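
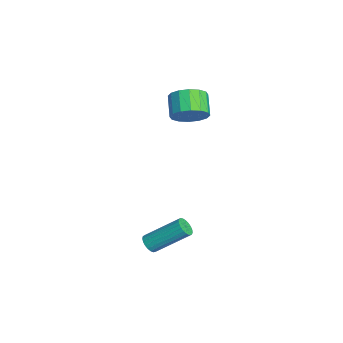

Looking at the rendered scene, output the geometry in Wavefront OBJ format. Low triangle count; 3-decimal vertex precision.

v -1.251 1.926 1.458
v -0.739 2.38 2.158
v -1.837 2.469 2.903
v -2.349 2.014 2.202
v -0.911 2.752 1.86
v -2.01 2.841 2.605
v -1.175 2.903 1.453
v -2.273 2.991 2.198
v -1.459 2.791 1.048
v -2.557 2.88 1.793
v -1.687 2.448 0.752
v -2.785 2.537 1.497
v -1.798 1.965 0.646
v -2.897 2.053 1.391
v -1.763 1.471 0.757
v -2.861 1.56 1.502
v -1.59 1.099 1.055
v -2.689 1.188 1.8
v -1.327 0.949 1.462
v -2.425 1.037 2.207
v -1.043 1.06 1.867
v -2.141 1.149 2.612
v -0.815 1.403 2.163
v -1.913 1.492 2.908
v -0.703 1.887 2.269
v -1.802 1.975 3.014
v 2.704 -0.652 -4.588
v 3.234 -0.67 -4.69
v 3.546 1.013 -3.374
v 3.016 1.032 -3.272
v 3.16 -0.531 -4.851
v 3.473 1.152 -3.534
v 3.008 -0.413 -4.966
v 3.32 1.27 -3.649
v 2.803 -0.336 -5.015
v 3.115 1.347 -3.698
v 2.581 -0.314 -4.991
v 2.893 1.37 -3.674
v 2.38 -0.35 -4.897
v 2.692 1.334 -3.581
v 2.235 -0.438 -4.75
v 2.547 1.245 -3.433
v 2.171 -0.563 -4.575
v 2.484 1.12 -3.258
v 2.2 -0.704 -4.402
v 2.512 0.98 -3.085
v 2.315 -0.835 -4.262
v 2.628 0.848 -2.945
v 2.498 -0.935 -4.177
v 2.81 0.748 -2.861
v 2.716 -0.986 -4.164
v 3.029 0.698 -2.847
v 2.932 -0.979 -4.225
v 3.245 0.705 -2.908
v 3.109 -0.915 -4.348
v 3.421 0.768 -3.031
v 3.216 -0.806 -4.513
v 3.528 0.877 -3.196
f 2 1 5
f 2 5 3
f 3 5 6
f 3 6 4
f 5 1 7
f 5 7 6
f 6 7 8
f 6 8 4
f 7 1 9
f 7 9 8
f 8 9 10
f 8 10 4
f 9 1 11
f 9 11 10
f 10 11 12
f 10 12 4
f 11 1 13
f 11 13 12
f 12 13 14
f 12 14 4
f 13 1 15
f 13 15 14
f 14 15 16
f 14 16 4
f 15 1 17
f 15 17 16
f 16 17 18
f 16 18 4
f 17 1 19
f 17 19 18
f 18 19 20
f 18 20 4
f 19 1 21
f 19 21 20
f 20 21 22
f 20 22 4
f 21 1 23
f 21 23 22
f 22 23 24
f 22 24 4
f 23 1 25
f 23 25 24
f 24 25 26
f 24 26 4
f 25 1 2
f 25 2 26
f 26 2 3
f 26 3 4
f 28 27 31
f 28 31 29
f 29 31 32
f 29 32 30
f 31 27 33
f 31 33 32
f 32 33 34
f 32 34 30
f 33 27 35
f 33 35 34
f 34 35 36
f 34 36 30
f 35 27 37
f 35 37 36
f 36 37 38
f 36 38 30
f 37 27 39
f 37 39 38
f 38 39 40
f 38 40 30
f 39 27 41
f 39 41 40
f 40 41 42
f 40 42 30
f 41 27 43
f 41 43 42
f 42 43 44
f 42 44 30
f 43 27 45
f 43 45 44
f 44 45 46
f 44 46 30
f 45 27 47
f 45 47 46
f 46 47 48
f 46 48 30
f 47 27 49
f 47 49 48
f 48 49 50
f 48 50 30
f 49 27 51
f 49 51 50
f 50 51 52
f 50 52 30
f 51 27 53
f 51 53 52
f 52 53 54
f 52 54 30
f 53 27 55
f 53 55 54
f 54 55 56
f 54 56 30
f 55 27 57
f 55 57 56
f 56 57 58
f 56 58 30
f 57 27 28
f 57 28 58
f 58 28 29
f 58 29 30



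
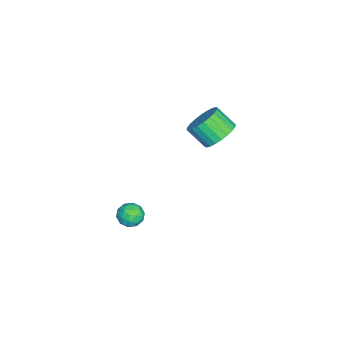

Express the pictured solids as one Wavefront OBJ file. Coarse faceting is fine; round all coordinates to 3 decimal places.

v -2.085 2.061 3.22
v -1.555 1.385 2.652
v -1.805 0.383 3.612
v -2.335 1.059 4.18
v -1.265 1.536 2.885
v -1.514 0.534 3.845
v -1.099 1.767 3.169
v -1.349 0.765 4.13
v -1.084 2.043 3.461
v -1.334 1.041 4.421
v -1.221 2.321 3.716
v -1.471 1.319 4.677
v -1.49 2.56 3.896
v -1.739 1.558 4.856
v -1.849 2.723 3.973
v -2.099 1.721 4.933
v -2.244 2.785 3.935
v -2.494 1.783 4.895
v -2.615 2.737 3.788
v -2.865 1.735 4.748
v -2.906 2.586 3.555
v -3.155 1.584 4.515
v -3.071 2.355 3.27
v -3.321 1.353 4.231
v -3.086 2.079 2.979
v -3.336 1.077 3.939
v -2.949 1.801 2.723
v -3.199 0.799 3.684
v -2.681 1.562 2.544
v -2.93 0.56 3.504
v -2.321 1.399 2.467
v -2.571 0.397 3.427
v -1.926 1.337 2.505
v -2.176 0.335 3.465
v -1.11 -1.78 -2.897
v -0.565 -1.787 -3.467
v -0.575 -2.813 -2.373
v -0.03 -2.82 -2.943
v -0.029 -2.245 -2.404
v -0.359 -1.606 -2.728
v -0.781 -2.994 -3.112
v -1.111 -2.355 -3.436
v -0.362 -2.537 -3.6
v 0.103 -2.075 -3.162
v -1.243 -2.525 -2.678
v -0.778 -2.063 -2.24
v -0.884 -1.693 -3.228
v -0.256 -2.907 -2.612
v -0.255 -2.569 -2.295
v 0.065 -2.574 -2.63
v -0.763 -1.586 -2.794
v -0.443 -1.591 -3.129
v -0.128 -1.86 -2.503
v -0.697 -3.009 -2.711
v -0.377 -3.014 -3.046
v -1.205 -2.026 -3.21
v -0.885 -2.031 -3.545
v -1.012 -2.74 -3.337
v -0.444 -2.138 -3.641
v -0.13 -2.746 -3.333
v -0.572 -2.847 -3.433
v -0.766 -2.472 -3.623
v -0.171 -1.866 -3.384
v 0.143 -2.474 -3.076
v 0.144 -2.135 -2.759
v -0.05 -1.76 -2.949
v -0.052 -2.307 -3.462
v -1.283 -2.126 -2.764
v -0.969 -2.734 -2.456
v -1.09 -2.84 -2.891
v -1.284 -2.465 -3.081
v -1.01 -1.854 -2.507
v -0.696 -2.462 -2.199
v -0.374 -2.128 -2.217
v -0.568 -1.753 -2.407
v -1.088 -2.293 -2.378
f 2 1 5
f 2 5 3
f 3 5 6
f 3 6 4
f 5 1 7
f 5 7 6
f 6 7 8
f 6 8 4
f 7 1 9
f 7 9 8
f 8 9 10
f 8 10 4
f 9 1 11
f 9 11 10
f 10 11 12
f 10 12 4
f 11 1 13
f 11 13 12
f 12 13 14
f 12 14 4
f 13 1 15
f 13 15 14
f 14 15 16
f 14 16 4
f 15 1 17
f 15 17 16
f 16 17 18
f 16 18 4
f 17 1 19
f 17 19 18
f 18 19 20
f 18 20 4
f 19 1 21
f 19 21 20
f 20 21 22
f 20 22 4
f 21 1 23
f 21 23 22
f 22 23 24
f 22 24 4
f 23 1 25
f 23 25 24
f 24 25 26
f 24 26 4
f 25 1 27
f 25 27 26
f 26 27 28
f 26 28 4
f 27 1 29
f 27 29 28
f 28 29 30
f 28 30 4
f 29 1 31
f 29 31 30
f 30 31 32
f 30 32 4
f 31 1 33
f 31 33 32
f 32 33 34
f 32 34 4
f 33 1 2
f 33 2 34
f 34 2 3
f 34 3 4
f 35 72 51
f 72 46 75
f 51 75 40
f 72 75 51
f 35 51 47
f 51 40 52
f 47 52 36
f 51 52 47
f 35 47 56
f 47 36 57
f 56 57 42
f 47 57 56
f 35 56 68
f 56 42 71
f 68 71 45
f 56 71 68
f 35 68 72
f 68 45 76
f 72 76 46
f 68 76 72
f 36 52 63
f 52 40 66
f 63 66 44
f 52 66 63
f 40 75 53
f 75 46 74
f 53 74 39
f 75 74 53
f 46 76 73
f 76 45 69
f 73 69 37
f 76 69 73
f 45 71 70
f 71 42 58
f 70 58 41
f 71 58 70
f 42 57 62
f 57 36 59
f 62 59 43
f 57 59 62
f 38 64 50
f 64 44 65
f 50 65 39
f 64 65 50
f 38 50 48
f 50 39 49
f 48 49 37
f 50 49 48
f 38 48 55
f 48 37 54
f 55 54 41
f 48 54 55
f 38 55 60
f 55 41 61
f 60 61 43
f 55 61 60
f 38 60 64
f 60 43 67
f 64 67 44
f 60 67 64
f 39 65 53
f 65 44 66
f 53 66 40
f 65 66 53
f 37 49 73
f 49 39 74
f 73 74 46
f 49 74 73
f 41 54 70
f 54 37 69
f 70 69 45
f 54 69 70
f 43 61 62
f 61 41 58
f 62 58 42
f 61 58 62
f 44 67 63
f 67 43 59
f 63 59 36
f 67 59 63



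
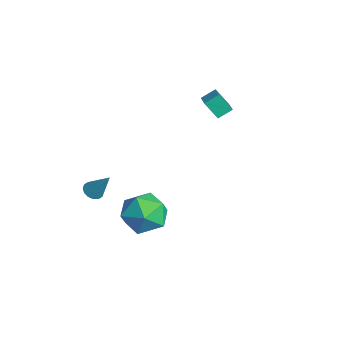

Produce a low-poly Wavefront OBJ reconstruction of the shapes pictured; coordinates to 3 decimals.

v 0.656 -2.069 -1.445
v 1.521 -1.276 -1.149
v 1.739 -3.524 -0.711
v 2.604 -2.731 -0.415
v 1.546 -2.72 0.171
v 0.877 -1.821 -0.282
v 2.383 -2.979 -1.578
v 1.714 -2.08 -2.031
v 2.588 -1.839 -1.231
v 2.071 -1.679 -0.15
v 1.189 -3.121 -1.71
v 0.672 -2.961 -0.629
v -4.225 2.581 1.385
v -3.117 2.302 1.84
v -4.216 3.306 1.81
v -3.108 3.026 2.265
v -3.752 3.074 0.535
v -2.644 2.794 0.99
v -3.743 3.798 0.96
v -2.635 3.519 1.415
v -2.861 -3.246 -2.598
v -2.561 -2.918 -2.905
v -2.159 -2.674 -1.302
v -2.791 -2.771 -2.845
v -3.039 -2.75 -2.719
v -3.24 -2.863 -2.561
v -3.34 -3.078 -2.412
v -3.311 -3.337 -2.313
v -3.161 -3.573 -2.29
v -2.932 -3.72 -2.35
v -2.683 -3.741 -2.476
v -2.482 -3.628 -2.634
v -2.383 -3.413 -2.783
v -2.411 -3.154 -2.882
f 1 12 6
f 1 6 2
f 1 2 8
f 1 8 11
f 1 11 12
f 2 6 10
f 6 12 5
f 12 11 3
f 11 8 7
f 8 2 9
f 4 10 5
f 4 5 3
f 4 3 7
f 4 7 9
f 4 9 10
f 5 10 6
f 3 5 12
f 7 3 11
f 9 7 8
f 10 9 2
f 14 16 13
f 17 14 13
f 13 16 15
f 15 17 13
f 14 20 16
f 18 14 17
f 18 20 14
f 16 20 15
f 19 17 15
f 15 20 19
f 19 18 17
f 20 18 19
f 22 21 24
f 22 24 23
f 24 21 25
f 24 25 23
f 25 21 26
f 25 26 23
f 26 21 27
f 26 27 23
f 27 21 28
f 27 28 23
f 28 21 29
f 28 29 23
f 29 21 30
f 29 30 23
f 30 21 31
f 30 31 23
f 31 21 32
f 31 32 23
f 32 21 33
f 32 33 23
f 33 21 34
f 33 34 23
f 34 21 22
f 34 22 23



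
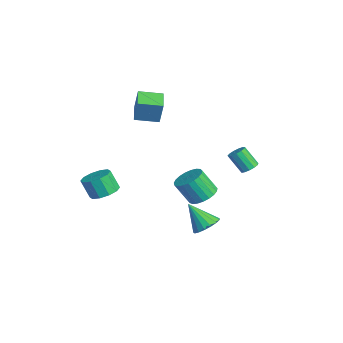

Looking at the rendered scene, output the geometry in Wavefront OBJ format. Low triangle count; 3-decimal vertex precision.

v -0.832 1.878 -2.881
v 0.134 1.595 -2.8
v -0.242 0.739 -1.298
v -1.208 1.022 -1.379
v 0.133 1.96 -2.593
v -0.244 1.103 -1.09
v -0.036 2.311 -2.435
v -0.412 1.454 -0.933
v -0.342 2.587 -2.354
v -0.718 1.73 -0.852
v -0.733 2.741 -2.365
v -1.109 1.884 -0.862
v -1.141 2.745 -2.464
v -1.517 1.888 -0.962
v -1.495 2.6 -2.636
v -1.872 1.743 -1.134
v -1.735 2.329 -2.85
v -2.111 1.473 -1.348
v -1.819 1.981 -3.07
v -2.195 1.124 -1.568
v -1.732 1.615 -3.257
v -2.108 0.758 -1.754
v -1.489 1.295 -3.379
v -1.866 0.438 -1.876
v -1.133 1.075 -3.415
v -1.509 0.219 -1.912
v -0.724 0.995 -3.358
v -1.101 0.138 -1.856
v -0.335 1.067 -3.219
v -0.711 0.21 -1.717
v -0.031 1.279 -3.022
v -0.407 0.422 -1.52
v 0.887 4.231 0.169
v 1.177 4.634 0.54
v 0.583 3.972 1.723
v 0.293 3.569 1.351
v 0.867 4.776 0.463
v 0.273 4.114 1.646
v 0.563 4.745 0.293
v -0.031 4.083 1.476
v 0.362 4.55 0.084
v -0.232 3.888 1.267
v 0.328 4.255 -0.099
v -0.266 3.592 1.084
v 0.471 3.951 -0.197
v -0.122 3.289 0.986
v 0.747 3.737 -0.179
v 0.153 3.075 1.004
v 1.066 3.679 -0.05
v 0.473 3.017 1.133
v 1.329 3.797 0.148
v 0.735 3.135 1.331
v 1.452 4.053 0.352
v 0.858 3.39 1.535
v 1.395 4.365 0.498
v 0.801 3.702 1.681
v -4.661 -1.388 3.265
v -4.316 -1.232 4.82
v -4.284 0.107 3.031
v -3.939 0.263 4.586
v -3.261 -1.783 2.994
v -2.916 -1.627 4.549
v -2.884 -0.288 2.76
v -2.539 -0.132 4.315
v -3.48 -3.615 -3.293
v -2.627 -4.13 -3.203
v -3.048 -4.599 -1.897
v -3.9 -4.085 -1.987
v -2.534 -3.565 -2.97
v -2.955 -4.034 -1.664
v -2.803 -3.019 -2.861
v -3.224 -3.488 -1.555
v -3.33 -2.701 -2.916
v -3.751 -3.17 -1.61
v -3.914 -2.732 -3.116
v -4.335 -3.201 -1.81
v -4.332 -3.101 -3.383
v -4.753 -3.57 -2.077
v -4.425 -3.666 -3.616
v -4.846 -4.135 -2.31
v -4.156 -4.212 -3.725
v -4.577 -4.681 -2.419
v -3.629 -4.53 -3.67
v -4.05 -4.999 -2.364
v -3.045 -4.499 -3.47
v -3.466 -4.968 -2.164
v 4.289 0.534 -2.077
v 4.877 0.945 -1.501
v 3.431 -0.334 -0.583
v 4.542 1.228 -1.529
v 4.148 1.353 -1.683
v 3.787 1.29 -1.927
v 3.541 1.054 -2.205
v 3.467 0.698 -2.455
v 3.581 0.305 -2.617
v 3.857 -0.035 -2.656
v 4.232 -0.245 -2.563
v 4.621 -0.277 -2.358
v 4.933 -0.123 -2.089
v 5.098 0.182 -1.817
v 5.078 0.567 -1.605
f 2 1 5
f 2 5 3
f 3 5 6
f 3 6 4
f 5 1 7
f 5 7 6
f 6 7 8
f 6 8 4
f 7 1 9
f 7 9 8
f 8 9 10
f 8 10 4
f 9 1 11
f 9 11 10
f 10 11 12
f 10 12 4
f 11 1 13
f 11 13 12
f 12 13 14
f 12 14 4
f 13 1 15
f 13 15 14
f 14 15 16
f 14 16 4
f 15 1 17
f 15 17 16
f 16 17 18
f 16 18 4
f 17 1 19
f 17 19 18
f 18 19 20
f 18 20 4
f 19 1 21
f 19 21 20
f 20 21 22
f 20 22 4
f 21 1 23
f 21 23 22
f 22 23 24
f 22 24 4
f 23 1 25
f 23 25 24
f 24 25 26
f 24 26 4
f 25 1 27
f 25 27 26
f 26 27 28
f 26 28 4
f 27 1 29
f 27 29 28
f 28 29 30
f 28 30 4
f 29 1 31
f 29 31 30
f 30 31 32
f 30 32 4
f 31 1 2
f 31 2 32
f 32 2 3
f 32 3 4
f 34 33 37
f 34 37 35
f 35 37 38
f 35 38 36
f 37 33 39
f 37 39 38
f 38 39 40
f 38 40 36
f 39 33 41
f 39 41 40
f 40 41 42
f 40 42 36
f 41 33 43
f 41 43 42
f 42 43 44
f 42 44 36
f 43 33 45
f 43 45 44
f 44 45 46
f 44 46 36
f 45 33 47
f 45 47 46
f 46 47 48
f 46 48 36
f 47 33 49
f 47 49 48
f 48 49 50
f 48 50 36
f 49 33 51
f 49 51 50
f 50 51 52
f 50 52 36
f 51 33 53
f 51 53 52
f 52 53 54
f 52 54 36
f 53 33 55
f 53 55 54
f 54 55 56
f 54 56 36
f 55 33 34
f 55 34 56
f 56 34 35
f 56 35 36
f 58 60 57
f 61 58 57
f 57 60 59
f 59 61 57
f 58 64 60
f 62 58 61
f 62 64 58
f 60 64 59
f 63 61 59
f 59 64 63
f 63 62 61
f 64 62 63
f 66 65 69
f 66 69 67
f 67 69 70
f 67 70 68
f 69 65 71
f 69 71 70
f 70 71 72
f 70 72 68
f 71 65 73
f 71 73 72
f 72 73 74
f 72 74 68
f 73 65 75
f 73 75 74
f 74 75 76
f 74 76 68
f 75 65 77
f 75 77 76
f 76 77 78
f 76 78 68
f 77 65 79
f 77 79 78
f 78 79 80
f 78 80 68
f 79 65 81
f 79 81 80
f 80 81 82
f 80 82 68
f 81 65 83
f 81 83 82
f 82 83 84
f 82 84 68
f 83 65 85
f 83 85 84
f 84 85 86
f 84 86 68
f 85 65 66
f 85 66 86
f 86 66 67
f 86 67 68
f 88 87 90
f 88 90 89
f 90 87 91
f 90 91 89
f 91 87 92
f 91 92 89
f 92 87 93
f 92 93 89
f 93 87 94
f 93 94 89
f 94 87 95
f 94 95 89
f 95 87 96
f 95 96 89
f 96 87 97
f 96 97 89
f 97 87 98
f 97 98 89
f 98 87 99
f 98 99 89
f 99 87 100
f 99 100 89
f 100 87 101
f 100 101 89
f 101 87 88
f 101 88 89



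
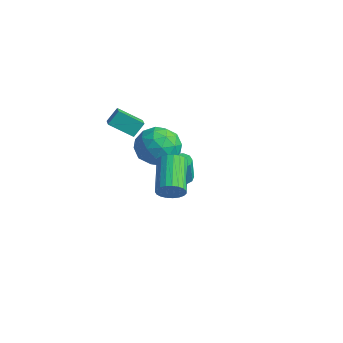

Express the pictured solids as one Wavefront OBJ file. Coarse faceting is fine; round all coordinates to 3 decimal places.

v -2.406 2.248 -3.29
v -2.129 2.722 -3.252
v -1.717 2.365 -1.812
v -1.994 1.892 -1.85
v -2.447 2.778 -3.147
v -2.035 2.421 -1.707
v -2.75 2.632 -3.097
v -2.338 2.275 -1.657
v -2.921 2.339 -3.121
v -2.509 1.983 -1.68
v -2.896 2.012 -3.209
v -2.484 1.655 -1.768
v -2.683 1.775 -3.328
v -2.271 1.418 -1.888
v -2.365 1.719 -3.433
v -1.953 1.362 -1.993
v -2.062 1.865 -3.483
v -1.65 1.508 -2.043
v -1.891 2.157 -3.46
v -1.479 1.801 -2.019
v -1.916 2.485 -3.372
v -1.504 2.128 -1.931
v 3.958 -2.315 0.524
v 4.265 -2.442 1.095
v 2.909 -1.531 2.026
v 2.602 -1.405 1.456
v 4.376 -2.202 1.022
v 3.02 -1.291 1.954
v 4.415 -1.982 0.864
v 3.059 -1.071 1.795
v 4.375 -1.819 0.646
v 3.019 -0.908 1.578
v 4.263 -1.742 0.408
v 2.907 -0.831 1.339
v 4.098 -1.764 0.19
v 2.742 -0.853 1.121
v 3.909 -1.882 0.029
v 2.553 -0.971 0.96
v 3.728 -2.074 -0.045
v 2.373 -1.164 0.886
v 3.587 -2.308 -0.022
v 2.232 -1.398 0.909
v 3.51 -2.544 0.096
v 2.155 -1.633 1.028
v 3.511 -2.74 0.289
v 2.155 -1.829 1.22
v 3.589 -2.862 0.522
v 2.233 -1.952 1.453
v 3.73 -2.89 0.755
v 2.374 -1.98 1.686
v 3.911 -2.819 0.949
v 2.555 -1.908 1.88
v 4.1 -2.66 1.069
v 2.744 -1.75 2
v 0.143 -0.398 0.444
v 1.142 -0.086 0.826
v 0.098 -1.734 1.654
v 1.097 -1.422 2.036
v 0.207 -0.772 2.207
v 0.235 0.053 1.458
v 1.005 -1.873 1.022
v 1.033 -1.048 0.273
v 1.675 -0.997 1.183
v 1.182 -0.317 1.915
v 0.058 -1.503 0.565
v -0.435 -0.823 1.297
v 0.647 -0.125 0.528
v 0.593 -1.695 1.952
v 0.07 -1.314 2.052
v 0.658 -1.13 2.276
v 0.114 -0.043 0.9
v 0.701 0.141 1.125
v 0.151 -0.263 1.937
v 0.539 -1.961 1.355
v 1.126 -1.777 1.58
v 0.582 -0.69 0.204
v 1.17 -0.506 0.428
v 1.089 -1.557 0.543
v 1.547 -0.477 0.963
v 1.52 -1.262 1.675
v 1.466 -1.528 1.078
v 1.483 -1.042 0.638
v 1.257 -0.077 1.394
v 1.231 -0.862 2.105
v 0.708 -0.481 2.205
v 0.724 0.005 1.765
v 1.57 -0.613 1.603
v 0.009 -0.958 0.375
v -0.017 -1.743 1.086
v 0.516 -1.825 0.715
v 0.532 -1.339 0.275
v -0.28 -0.558 0.805
v -0.307 -1.343 1.517
v -0.243 -0.778 1.842
v -0.226 -0.292 1.402
v -0.33 -1.207 0.877
v -1.169 -1.134 1.255
v -1.853 -2.023 1.971
v -1.145 -0.606 1.933
v -1.828 -1.495 2.649
v -0.372 -1.525 1.531
v -1.055 -2.414 2.247
v -0.347 -0.997 2.209
v -1.031 -1.886 2.925
f 2 1 5
f 2 5 3
f 3 5 6
f 3 6 4
f 5 1 7
f 5 7 6
f 6 7 8
f 6 8 4
f 7 1 9
f 7 9 8
f 8 9 10
f 8 10 4
f 9 1 11
f 9 11 10
f 10 11 12
f 10 12 4
f 11 1 13
f 11 13 12
f 12 13 14
f 12 14 4
f 13 1 15
f 13 15 14
f 14 15 16
f 14 16 4
f 15 1 17
f 15 17 16
f 16 17 18
f 16 18 4
f 17 1 19
f 17 19 18
f 18 19 20
f 18 20 4
f 19 1 21
f 19 21 20
f 20 21 22
f 20 22 4
f 21 1 2
f 21 2 22
f 22 2 3
f 22 3 4
f 24 23 27
f 24 27 25
f 25 27 28
f 25 28 26
f 27 23 29
f 27 29 28
f 28 29 30
f 28 30 26
f 29 23 31
f 29 31 30
f 30 31 32
f 30 32 26
f 31 23 33
f 31 33 32
f 32 33 34
f 32 34 26
f 33 23 35
f 33 35 34
f 34 35 36
f 34 36 26
f 35 23 37
f 35 37 36
f 36 37 38
f 36 38 26
f 37 23 39
f 37 39 38
f 38 39 40
f 38 40 26
f 39 23 41
f 39 41 40
f 40 41 42
f 40 42 26
f 41 23 43
f 41 43 42
f 42 43 44
f 42 44 26
f 43 23 45
f 43 45 44
f 44 45 46
f 44 46 26
f 45 23 47
f 45 47 46
f 46 47 48
f 46 48 26
f 47 23 49
f 47 49 48
f 48 49 50
f 48 50 26
f 49 23 51
f 49 51 50
f 50 51 52
f 50 52 26
f 51 23 53
f 51 53 52
f 52 53 54
f 52 54 26
f 53 23 24
f 53 24 54
f 54 24 25
f 54 25 26
f 55 92 71
f 92 66 95
f 71 95 60
f 92 95 71
f 55 71 67
f 71 60 72
f 67 72 56
f 71 72 67
f 55 67 76
f 67 56 77
f 76 77 62
f 67 77 76
f 55 76 88
f 76 62 91
f 88 91 65
f 76 91 88
f 55 88 92
f 88 65 96
f 92 96 66
f 88 96 92
f 56 72 83
f 72 60 86
f 83 86 64
f 72 86 83
f 60 95 73
f 95 66 94
f 73 94 59
f 95 94 73
f 66 96 93
f 96 65 89
f 93 89 57
f 96 89 93
f 65 91 90
f 91 62 78
f 90 78 61
f 91 78 90
f 62 77 82
f 77 56 79
f 82 79 63
f 77 79 82
f 58 84 70
f 84 64 85
f 70 85 59
f 84 85 70
f 58 70 68
f 70 59 69
f 68 69 57
f 70 69 68
f 58 68 75
f 68 57 74
f 75 74 61
f 68 74 75
f 58 75 80
f 75 61 81
f 80 81 63
f 75 81 80
f 58 80 84
f 80 63 87
f 84 87 64
f 80 87 84
f 59 85 73
f 85 64 86
f 73 86 60
f 85 86 73
f 57 69 93
f 69 59 94
f 93 94 66
f 69 94 93
f 61 74 90
f 74 57 89
f 90 89 65
f 74 89 90
f 63 81 82
f 81 61 78
f 82 78 62
f 81 78 82
f 64 87 83
f 87 63 79
f 83 79 56
f 87 79 83
f 98 100 97
f 101 98 97
f 97 100 99
f 99 101 97
f 98 104 100
f 102 98 101
f 102 104 98
f 100 104 99
f 103 101 99
f 99 104 103
f 103 102 101
f 104 102 103



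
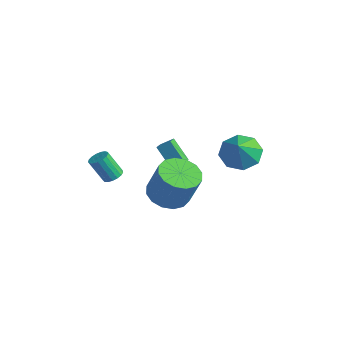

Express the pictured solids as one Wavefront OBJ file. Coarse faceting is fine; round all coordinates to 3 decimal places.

v 1.543 2.71 -0.303
v 2.557 2.945 -0.658
v 2.137 1.93 0.883
v 2.259 3.526 -0.126
v 1.542 3.629 0.302
v 0.825 3.194 0.375
v 0.528 2.476 0.051
v 0.826 1.895 -0.481
v 1.543 1.792 -0.908
v 2.261 2.227 -0.982
v -2.089 -2.343 -1.537
v -1.672 -2.711 -1.471
v -2.255 -3.146 -0.217
v -2.671 -2.777 -0.283
v -1.581 -2.489 -1.352
v -2.164 -2.924 -0.098
v -1.606 -2.233 -1.275
v -2.189 -2.668 -0.021
v -1.742 -2.003 -1.258
v -2.324 -2.438 -0.004
v -1.957 -1.85 -1.305
v -2.54 -2.285 -0.051
v -2.202 -1.81 -1.406
v -2.785 -2.245 -0.151
v -2.422 -1.892 -1.536
v -3.004 -2.327 -0.281
v -2.565 -2.078 -1.667
v -3.147 -2.512 -0.412
v -2.599 -2.324 -1.768
v -3.181 -2.758 -0.513
v -2.516 -2.574 -1.816
v -3.099 -3.009 -0.561
v -2.335 -2.771 -1.8
v -2.918 -3.206 -0.546
v -2.098 -2.87 -1.724
v -2.681 -3.305 -0.47
v -1.859 -2.849 -1.606
v -2.441 -3.283 -0.351
v -2.734 2.017 -3.505
v -3.731 1.908 -2.363
v -3.143 2.636 -3.803
v -4.141 2.526 -2.662
v -2.279 2.534 -3.058
v -3.277 2.424 -1.917
v -2.689 3.152 -3.357
v -3.686 3.043 -2.215
v 2.24 -2.643 -0.23
v 3.146 -3.118 -0.575
v 3.887 -3.013 1.226
v 2.98 -2.537 1.57
v 3.235 -2.57 -0.644
v 3.975 -2.465 1.157
v 3.057 -2.042 -0.602
v 3.797 -1.937 1.199
v 2.66 -1.675 -0.46
v 3.401 -1.569 1.341
v 2.151 -1.567 -0.257
v 2.891 -1.461 1.544
v 1.665 -1.747 -0.046
v 2.405 -1.642 1.754
v 1.333 -2.167 0.114
v 2.074 -2.062 1.915
v 1.245 -2.715 0.183
v 1.985 -2.61 1.984
v 1.423 -3.243 0.141
v 2.163 -3.138 1.942
v 1.819 -3.611 -0.001
v 2.56 -3.505 1.8
v 2.329 -3.719 -0.204
v 3.069 -3.613 1.597
v 2.815 -3.538 -0.414
v 3.555 -3.433 1.386
f 2 1 4
f 2 4 3
f 4 1 5
f 4 5 3
f 5 1 6
f 5 6 3
f 6 1 7
f 6 7 3
f 7 1 8
f 7 8 3
f 8 1 9
f 8 9 3
f 9 1 10
f 9 10 3
f 10 1 2
f 10 2 3
f 12 11 15
f 12 15 13
f 13 15 16
f 13 16 14
f 15 11 17
f 15 17 16
f 16 17 18
f 16 18 14
f 17 11 19
f 17 19 18
f 18 19 20
f 18 20 14
f 19 11 21
f 19 21 20
f 20 21 22
f 20 22 14
f 21 11 23
f 21 23 22
f 22 23 24
f 22 24 14
f 23 11 25
f 23 25 24
f 24 25 26
f 24 26 14
f 25 11 27
f 25 27 26
f 26 27 28
f 26 28 14
f 27 11 29
f 27 29 28
f 28 29 30
f 28 30 14
f 29 11 31
f 29 31 30
f 30 31 32
f 30 32 14
f 31 11 33
f 31 33 32
f 32 33 34
f 32 34 14
f 33 11 35
f 33 35 34
f 34 35 36
f 34 36 14
f 35 11 37
f 35 37 36
f 36 37 38
f 36 38 14
f 37 11 12
f 37 12 38
f 38 12 13
f 38 13 14
f 40 42 39
f 43 40 39
f 39 42 41
f 41 43 39
f 40 46 42
f 44 40 43
f 44 46 40
f 42 46 41
f 45 43 41
f 41 46 45
f 45 44 43
f 46 44 45
f 48 47 51
f 48 51 49
f 49 51 52
f 49 52 50
f 51 47 53
f 51 53 52
f 52 53 54
f 52 54 50
f 53 47 55
f 53 55 54
f 54 55 56
f 54 56 50
f 55 47 57
f 55 57 56
f 56 57 58
f 56 58 50
f 57 47 59
f 57 59 58
f 58 59 60
f 58 60 50
f 59 47 61
f 59 61 60
f 60 61 62
f 60 62 50
f 61 47 63
f 61 63 62
f 62 63 64
f 62 64 50
f 63 47 65
f 63 65 64
f 64 65 66
f 64 66 50
f 65 47 67
f 65 67 66
f 66 67 68
f 66 68 50
f 67 47 69
f 67 69 68
f 68 69 70
f 68 70 50
f 69 47 71
f 69 71 70
f 70 71 72
f 70 72 50
f 71 47 48
f 71 48 72
f 72 48 49
f 72 49 50



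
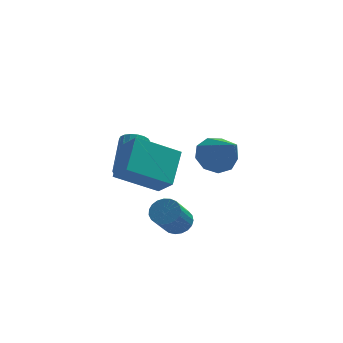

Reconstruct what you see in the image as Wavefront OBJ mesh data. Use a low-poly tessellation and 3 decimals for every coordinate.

v -1 -1.909 -3.616
v -0.605 -2.382 -3.852
v -1.105 -3.364 -2.721
v -1.5 -2.891 -2.484
v -0.441 -2.256 -3.671
v -0.942 -3.239 -2.539
v -0.375 -2.07 -3.48
v -0.875 -3.053 -2.348
v -0.416 -1.857 -3.312
v -0.916 -2.84 -2.181
v -0.558 -1.652 -3.197
v -1.059 -2.635 -2.066
v -0.777 -1.492 -3.155
v -1.277 -2.475 -2.024
v -1.034 -1.404 -3.192
v -1.534 -2.387 -2.061
v -1.285 -1.403 -3.302
v -1.786 -2.386 -2.171
v -1.487 -1.489 -3.467
v -1.988 -2.472 -2.336
v -1.605 -1.648 -3.657
v -2.105 -2.631 -2.526
v -1.618 -1.852 -3.84
v -2.118 -2.835 -2.709
v -1.524 -2.066 -3.984
v -2.025 -3.049 -2.853
v -1.34 -2.253 -4.065
v -1.84 -3.235 -2.934
v -1.096 -2.38 -4.068
v -1.597 -3.363 -2.936
v -0.836 -2.425 -3.992
v -1.337 -3.408 -2.861
v 0.644 1.398 -1.675
v 1.254 1.096 -2.337
v 1.396 -0.078 -0.305
v 1.527 1.566 -1.98
v 1.387 1.957 -1.481
v 0.899 2.087 -1.072
v 0.291 1.895 -0.945
v -0.152 1.47 -1.16
v -0.222 1.012 -1.615
v 0.112 0.735 -2.098
v 0.695 0.768 -2.383
v -2.94 0.96 -2.433
v -2.549 0.637 -2.044
v -2.288 2.237 -0.978
v -2.68 2.56 -1.367
v -2.371 0.74 -2.241
v -2.11 2.339 -1.175
v -2.306 0.886 -2.477
v -2.045 2.486 -1.411
v -2.367 1.047 -2.704
v -2.106 2.647 -1.638
v -2.541 1.191 -2.877
v -2.281 2.791 -1.811
v -2.795 1.289 -2.962
v -2.534 2.889 -1.896
v -3.077 1.322 -2.943
v -2.816 2.922 -1.877
v -3.332 1.283 -2.822
v -3.071 2.883 -1.756
v -3.51 1.181 -2.625
v -3.249 2.78 -1.559
v -3.575 1.034 -2.389
v -3.314 2.634 -1.323
v -3.514 0.873 -2.162
v -3.253 2.473 -1.096
v -3.339 0.729 -1.989
v -3.079 2.329 -0.923
v -3.086 0.631 -1.904
v -2.825 2.231 -0.838
v -2.804 0.598 -1.923
v -2.543 2.198 -0.857
v -3.478 -3.006 -0.474
v -3.116 -1.631 0.563
v -1.737 -2.735 -1.442
v -1.375 -1.36 -0.405
v -2.945 -3.72 0.285
v -2.583 -2.345 1.322
v -1.204 -3.449 -0.683
v -0.842 -2.074 0.354
f 2 1 5
f 2 5 3
f 3 5 6
f 3 6 4
f 5 1 7
f 5 7 6
f 6 7 8
f 6 8 4
f 7 1 9
f 7 9 8
f 8 9 10
f 8 10 4
f 9 1 11
f 9 11 10
f 10 11 12
f 10 12 4
f 11 1 13
f 11 13 12
f 12 13 14
f 12 14 4
f 13 1 15
f 13 15 14
f 14 15 16
f 14 16 4
f 15 1 17
f 15 17 16
f 16 17 18
f 16 18 4
f 17 1 19
f 17 19 18
f 18 19 20
f 18 20 4
f 19 1 21
f 19 21 20
f 20 21 22
f 20 22 4
f 21 1 23
f 21 23 22
f 22 23 24
f 22 24 4
f 23 1 25
f 23 25 24
f 24 25 26
f 24 26 4
f 25 1 27
f 25 27 26
f 26 27 28
f 26 28 4
f 27 1 29
f 27 29 28
f 28 29 30
f 28 30 4
f 29 1 31
f 29 31 30
f 30 31 32
f 30 32 4
f 31 1 2
f 31 2 32
f 32 2 3
f 32 3 4
f 34 33 36
f 34 36 35
f 36 33 37
f 36 37 35
f 37 33 38
f 37 38 35
f 38 33 39
f 38 39 35
f 39 33 40
f 39 40 35
f 40 33 41
f 40 41 35
f 41 33 42
f 41 42 35
f 42 33 43
f 42 43 35
f 43 33 34
f 43 34 35
f 45 44 48
f 45 48 46
f 46 48 49
f 46 49 47
f 48 44 50
f 48 50 49
f 49 50 51
f 49 51 47
f 50 44 52
f 50 52 51
f 51 52 53
f 51 53 47
f 52 44 54
f 52 54 53
f 53 54 55
f 53 55 47
f 54 44 56
f 54 56 55
f 55 56 57
f 55 57 47
f 56 44 58
f 56 58 57
f 57 58 59
f 57 59 47
f 58 44 60
f 58 60 59
f 59 60 61
f 59 61 47
f 60 44 62
f 60 62 61
f 61 62 63
f 61 63 47
f 62 44 64
f 62 64 63
f 63 64 65
f 63 65 47
f 64 44 66
f 64 66 65
f 65 66 67
f 65 67 47
f 66 44 68
f 66 68 67
f 67 68 69
f 67 69 47
f 68 44 70
f 68 70 69
f 69 70 71
f 69 71 47
f 70 44 72
f 70 72 71
f 71 72 73
f 71 73 47
f 72 44 45
f 72 45 73
f 73 45 46
f 73 46 47
f 75 77 74
f 78 75 74
f 74 77 76
f 76 78 74
f 75 81 77
f 79 75 78
f 79 81 75
f 77 81 76
f 80 78 76
f 76 81 80
f 80 79 78
f 81 79 80



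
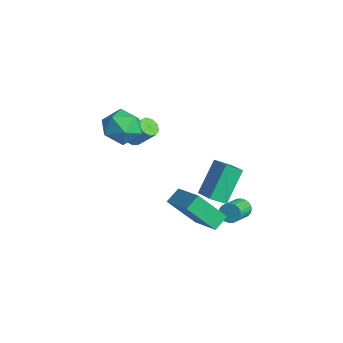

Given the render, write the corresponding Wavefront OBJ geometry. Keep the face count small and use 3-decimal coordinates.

v -2.549 0.706 -0.354
v -2.087 0.458 -0.577
v -1.309 0.967 0.471
v -1.771 1.214 0.694
v -2.128 0.818 -0.721
v -1.35 1.326 0.326
v -2.366 1.125 -0.693
v -1.588 1.634 0.354
v -2.69 1.236 -0.507
v -1.912 1.745 0.54
v -2.948 1.099 -0.249
v -2.17 1.608 0.799
v -3.019 0.778 -0.039
v -2.241 1.287 1.008
v -2.87 0.423 0.023
v -2.093 0.931 1.07
v -2.571 0.2 -0.091
v -1.794 0.709 0.956
v -2.262 0.214 -0.328
v -1.484 0.723 0.719
v 2.005 4.038 -3.836
v 2.46 4.168 -4.136
v 3.19 3.112 -3.483
v 2.735 2.982 -3.184
v 2.487 4.295 -3.96
v 3.217 3.239 -3.307
v 2.44 4.383 -3.765
v 3.171 3.327 -3.113
v 2.327 4.418 -3.582
v 3.058 3.363 -2.929
v 2.165 4.396 -3.437
v 2.896 3.34 -2.784
v 1.979 4.319 -3.353
v 2.709 3.263 -2.7
v 1.797 4.199 -3.342
v 2.527 3.143 -2.69
v 1.646 4.055 -3.407
v 2.376 2.999 -2.754
v 1.55 3.908 -3.537
v 2.28 2.852 -2.884
v 1.523 3.781 -3.713
v 2.253 2.725 -3.06
v 1.569 3.693 -3.907
v 2.3 2.637 -3.255
v 1.682 3.657 -4.091
v 2.413 2.602 -3.438
v 1.844 3.68 -4.236
v 2.575 2.624 -3.583
v 2.031 3.757 -4.32
v 2.761 2.701 -3.667
v 2.213 3.877 -4.33
v 2.943 2.821 -3.678
v 2.364 4.021 -4.266
v 3.094 2.965 -3.613
v 0.101 -0.546 3.392
v 0.621 -1.358 2.921
v -1.201 -0.722 2.259
v -0.681 -1.534 1.788
v -1.082 -1.655 2.775
v -0.277 -1.546 3.475
v -0.303 -0.534 1.705
v 0.502 -0.425 2.405
v 0.371 -1.35 1.878
v -0.111 -2.043 2.539
v -0.469 -0.037 2.641
v -0.951 -0.73 3.302
v 1.35 2.068 -2.32
v 0.788 3.277 -0.789
v 1.639 2.811 -2.8
v 1.077 4.019 -1.269
v 2.623 1.941 -1.751
v 2.061 3.149 -0.22
v 2.912 2.683 -2.231
v 2.35 3.892 -0.7
v 3.954 -0.082 -0.596
v 3.741 0.66 -0.133
v 2.149 -0.075 -1.436
v 1.937 0.668 -0.973
v 4.643 1.032 -2.067
v 4.431 1.775 -1.604
v 2.839 1.04 -2.907
v 2.626 1.782 -2.444
f 2 1 5
f 2 5 3
f 3 5 6
f 3 6 4
f 5 1 7
f 5 7 6
f 6 7 8
f 6 8 4
f 7 1 9
f 7 9 8
f 8 9 10
f 8 10 4
f 9 1 11
f 9 11 10
f 10 11 12
f 10 12 4
f 11 1 13
f 11 13 12
f 12 13 14
f 12 14 4
f 13 1 15
f 13 15 14
f 14 15 16
f 14 16 4
f 15 1 17
f 15 17 16
f 16 17 18
f 16 18 4
f 17 1 19
f 17 19 18
f 18 19 20
f 18 20 4
f 19 1 2
f 19 2 20
f 20 2 3
f 20 3 4
f 22 21 25
f 22 25 23
f 23 25 26
f 23 26 24
f 25 21 27
f 25 27 26
f 26 27 28
f 26 28 24
f 27 21 29
f 27 29 28
f 28 29 30
f 28 30 24
f 29 21 31
f 29 31 30
f 30 31 32
f 30 32 24
f 31 21 33
f 31 33 32
f 32 33 34
f 32 34 24
f 33 21 35
f 33 35 34
f 34 35 36
f 34 36 24
f 35 21 37
f 35 37 36
f 36 37 38
f 36 38 24
f 37 21 39
f 37 39 38
f 38 39 40
f 38 40 24
f 39 21 41
f 39 41 40
f 40 41 42
f 40 42 24
f 41 21 43
f 41 43 42
f 42 43 44
f 42 44 24
f 43 21 45
f 43 45 44
f 44 45 46
f 44 46 24
f 45 21 47
f 45 47 46
f 46 47 48
f 46 48 24
f 47 21 49
f 47 49 48
f 48 49 50
f 48 50 24
f 49 21 51
f 49 51 50
f 50 51 52
f 50 52 24
f 51 21 53
f 51 53 52
f 52 53 54
f 52 54 24
f 53 21 22
f 53 22 54
f 54 22 23
f 54 23 24
f 55 66 60
f 55 60 56
f 55 56 62
f 55 62 65
f 55 65 66
f 56 60 64
f 60 66 59
f 66 65 57
f 65 62 61
f 62 56 63
f 58 64 59
f 58 59 57
f 58 57 61
f 58 61 63
f 58 63 64
f 59 64 60
f 57 59 66
f 61 57 65
f 63 61 62
f 64 63 56
f 68 70 67
f 71 68 67
f 67 70 69
f 69 71 67
f 68 74 70
f 72 68 71
f 72 74 68
f 70 74 69
f 73 71 69
f 69 74 73
f 73 72 71
f 74 72 73
f 76 78 75
f 79 76 75
f 75 78 77
f 77 79 75
f 76 82 78
f 80 76 79
f 80 82 76
f 78 82 77
f 81 79 77
f 77 82 81
f 81 80 79
f 82 80 81



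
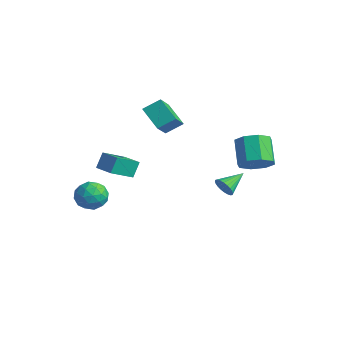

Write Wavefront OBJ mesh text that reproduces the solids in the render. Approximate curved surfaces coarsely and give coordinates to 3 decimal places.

v -3.591 2.37 1.525
v -3.194 3.246 2.099
v -2.374 2.404 0.631
v -1.977 3.28 1.205
v -2.623 1.1 2.795
v -2.226 1.976 3.369
v -1.406 1.134 1.901
v -1.009 2.01 2.475
v -3.602 -1.164 -1.228
v -3.745 -0.635 -0.357
v -3.543 0.206 -2.051
v -3.685 0.736 -1.179
v -2.395 -1.116 -1.061
v -2.537 -0.586 -0.189
v -2.335 0.255 -1.883
v -2.478 0.784 -1.012
v -3.116 -1.013 -2.445
v -2.431 -1.682 -2.453
v -3.989 -1.898 -3.367
v -3.304 -2.567 -3.375
v -3.798 -2.397 -2.573
v -3.258 -1.85 -2.003
v -3.162 -1.73 -3.817
v -2.622 -1.183 -3.247
v -2.459 -2.124 -3.3
v -2.853 -2.537 -2.532
v -3.567 -1.043 -3.288
v -3.961 -1.456 -2.52
v -2.696 -1.27 -2.368
v -3.724 -2.31 -3.452
v -4.014 -2.211 -2.981
v -3.611 -2.603 -2.985
v -3.183 -1.369 -2.104
v -2.78 -1.762 -2.108
v -3.584 -2.182 -2.179
v -3.64 -1.818 -3.712
v -3.237 -2.211 -3.716
v -2.809 -0.977 -2.835
v -2.406 -1.369 -2.839
v -2.836 -1.398 -3.641
v -2.311 -1.923 -2.871
v -2.824 -2.443 -3.413
v -2.74 -1.951 -3.672
v -2.423 -1.63 -3.338
v -2.542 -2.165 -2.419
v -3.055 -2.685 -2.961
v -3.346 -2.586 -2.49
v -3.028 -2.264 -2.155
v -2.559 -2.425 -2.917
v -3.365 -0.895 -2.859
v -3.878 -1.415 -3.401
v -3.392 -1.316 -3.665
v -3.074 -0.994 -3.33
v -3.596 -1.137 -2.407
v -4.109 -1.657 -2.949
v -3.997 -1.95 -2.482
v -3.68 -1.629 -2.148
v -3.861 -1.155 -2.903
v 2.538 2.294 -0.997
v 2.797 2.514 -1.528
v 2.482 3.606 -0.483
v 2.558 2.525 -1.583
v 2.315 2.501 -1.549
v 2.107 2.446 -1.431
v 1.964 2.368 -1.247
v 1.909 2.278 -1.025
v 1.949 2.191 -0.798
v 2.079 2.12 -0.602
v 2.279 2.075 -0.467
v 2.518 2.063 -0.412
v 2.761 2.087 -0.446
v 2.969 2.142 -0.564
v 3.112 2.221 -0.748
v 3.167 2.31 -0.97
v 3.127 2.397 -1.196
v 2.997 2.469 -1.392
v 3.637 3.446 0.795
v 4.255 3.258 1.519
v 3.22 3.907 2.569
v 2.603 4.094 1.845
v 4.366 3.927 1.217
v 3.332 4.575 2.266
v 4.051 4.313 0.667
v 3.017 4.962 1.717
v 3.493 4.192 0.192
v 2.459 4.841 1.242
v 3.02 3.633 0.071
v 1.985 4.282 1.121
v 2.908 2.965 0.374
v 1.874 3.613 1.423
v 3.223 2.578 0.923
v 2.189 3.227 1.973
v 3.781 2.699 1.398
v 2.747 3.348 2.448
f 2 4 1
f 5 2 1
f 1 4 3
f 3 5 1
f 2 8 4
f 6 2 5
f 6 8 2
f 4 8 3
f 7 5 3
f 3 8 7
f 7 6 5
f 8 6 7
f 10 12 9
f 13 10 9
f 9 12 11
f 11 13 9
f 10 16 12
f 14 10 13
f 14 16 10
f 12 16 11
f 15 13 11
f 11 16 15
f 15 14 13
f 16 14 15
f 17 54 33
f 54 28 57
f 33 57 22
f 54 57 33
f 17 33 29
f 33 22 34
f 29 34 18
f 33 34 29
f 17 29 38
f 29 18 39
f 38 39 24
f 29 39 38
f 17 38 50
f 38 24 53
f 50 53 27
f 38 53 50
f 17 50 54
f 50 27 58
f 54 58 28
f 50 58 54
f 18 34 45
f 34 22 48
f 45 48 26
f 34 48 45
f 22 57 35
f 57 28 56
f 35 56 21
f 57 56 35
f 28 58 55
f 58 27 51
f 55 51 19
f 58 51 55
f 27 53 52
f 53 24 40
f 52 40 23
f 53 40 52
f 24 39 44
f 39 18 41
f 44 41 25
f 39 41 44
f 20 46 32
f 46 26 47
f 32 47 21
f 46 47 32
f 20 32 30
f 32 21 31
f 30 31 19
f 32 31 30
f 20 30 37
f 30 19 36
f 37 36 23
f 30 36 37
f 20 37 42
f 37 23 43
f 42 43 25
f 37 43 42
f 20 42 46
f 42 25 49
f 46 49 26
f 42 49 46
f 21 47 35
f 47 26 48
f 35 48 22
f 47 48 35
f 19 31 55
f 31 21 56
f 55 56 28
f 31 56 55
f 23 36 52
f 36 19 51
f 52 51 27
f 36 51 52
f 25 43 44
f 43 23 40
f 44 40 24
f 43 40 44
f 26 49 45
f 49 25 41
f 45 41 18
f 49 41 45
f 60 59 62
f 60 62 61
f 62 59 63
f 62 63 61
f 63 59 64
f 63 64 61
f 64 59 65
f 64 65 61
f 65 59 66
f 65 66 61
f 66 59 67
f 66 67 61
f 67 59 68
f 67 68 61
f 68 59 69
f 68 69 61
f 69 59 70
f 69 70 61
f 70 59 71
f 70 71 61
f 71 59 72
f 71 72 61
f 72 59 73
f 72 73 61
f 73 59 74
f 73 74 61
f 74 59 75
f 74 75 61
f 75 59 76
f 75 76 61
f 76 59 60
f 76 60 61
f 78 77 81
f 78 81 79
f 79 81 82
f 79 82 80
f 81 77 83
f 81 83 82
f 82 83 84
f 82 84 80
f 83 77 85
f 83 85 84
f 84 85 86
f 84 86 80
f 85 77 87
f 85 87 86
f 86 87 88
f 86 88 80
f 87 77 89
f 87 89 88
f 88 89 90
f 88 90 80
f 89 77 91
f 89 91 90
f 90 91 92
f 90 92 80
f 91 77 93
f 91 93 92
f 92 93 94
f 92 94 80
f 93 77 78
f 93 78 94
f 94 78 79
f 94 79 80



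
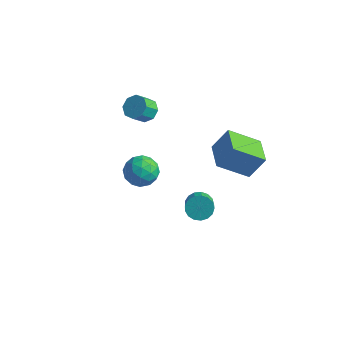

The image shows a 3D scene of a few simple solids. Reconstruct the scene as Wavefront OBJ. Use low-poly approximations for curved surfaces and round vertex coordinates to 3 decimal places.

v 3.063 2.728 -3.256
v 1.69 1.606 -2.075
v 1.913 4.031 -3.353
v 0.541 2.908 -2.173
v 3.679 3.372 -1.927
v 2.307 2.249 -0.747
v 2.53 4.674 -2.025
v 1.157 3.552 -0.844
v -3.752 2.919 -1.313
v -3.045 2.607 -1.419
v -3.261 1.829 -0.572
v -3.968 2.141 -0.467
v -3.043 3.047 -1.015
v -3.259 2.269 -0.168
v -3.456 3.411 -0.785
v -3.672 2.633 0.061
v -4.043 3.487 -0.865
v -4.259 2.709 -0.019
v -4.459 3.231 -1.208
v -4.675 2.453 -0.361
v -4.461 2.791 -1.612
v -4.677 2.013 -0.765
v -4.048 2.427 -1.841
v -4.264 1.649 -0.995
v -3.461 2.351 -1.761
v -3.677 1.573 -0.915
v -3.209 0.909 -3.954
v -2.359 1.3 -3.475
v -2.341 -0.5 -4.345
v -1.491 -0.109 -3.866
v -2.33 -0.392 -3.299
v -2.867 0.48 -3.058
v -1.833 0.32 -4.762
v -2.37 1.192 -4.521
v -1.508 0.936 -3.975
v -1.816 0.496 -3.07
v -2.884 0.304 -4.75
v -3.192 -0.136 -3.845
v -2.86 1.229 -3.68
v -1.84 -0.429 -4.14
v -2.333 -0.594 -3.807
v -1.833 -0.365 -3.525
v -3.159 0.746 -3.435
v -2.659 0.976 -3.153
v -2.642 -0.018 -3.05
v -2.041 -0.176 -4.667
v -1.541 0.054 -4.385
v -2.867 1.165 -4.295
v -2.367 1.394 -4.013
v -2.058 0.818 -4.77
v -1.861 1.244 -3.692
v -1.35 0.416 -3.922
v -1.552 0.668 -4.449
v -1.867 1.18 -4.307
v -2.041 0.986 -3.161
v -1.531 0.157 -3.391
v -2.024 -0.009 -3.057
v -2.34 0.504 -2.915
v -1.541 0.772 -3.454
v -3.169 0.643 -4.429
v -2.659 -0.186 -4.659
v -2.36 0.296 -4.905
v -2.676 0.809 -4.763
v -3.35 0.384 -3.898
v -2.839 -0.444 -4.128
v -2.833 -0.38 -3.513
v -3.148 0.132 -3.371
v -3.159 0.028 -4.366
v 3.133 -2.243 -1.111
v 3.796 -2.049 -1.404
v 4.25 -2.724 -0.822
v 3.587 -2.917 -0.529
v 3.759 -1.83 -1.122
v 4.213 -2.505 -0.54
v 3.579 -1.706 -0.837
v 4.033 -2.38 -0.255
v 3.297 -1.704 -0.616
v 3.751 -2.379 -0.033
v 2.977 -1.826 -0.507
v 3.431 -2.501 0.075
v 2.693 -2.044 -0.537
v 3.147 -2.718 0.045
v 2.51 -2.306 -0.699
v 2.964 -2.981 -0.117
v 2.469 -2.555 -0.955
v 2.923 -3.229 -0.373
v 2.581 -2.732 -1.247
v 3.035 -3.406 -0.664
v 2.819 -2.797 -1.507
v 3.273 -3.471 -0.925
v 3.129 -2.735 -1.677
v 3.583 -3.409 -1.095
v 3.44 -2.56 -1.718
v 3.894 -3.234 -1.135
v 3.681 -2.313 -1.619
v 4.135 -2.987 -1.037
f 2 4 1
f 5 2 1
f 1 4 3
f 3 5 1
f 2 8 4
f 6 2 5
f 6 8 2
f 4 8 3
f 7 5 3
f 3 8 7
f 7 6 5
f 8 6 7
f 10 9 13
f 10 13 11
f 11 13 14
f 11 14 12
f 13 9 15
f 13 15 14
f 14 15 16
f 14 16 12
f 15 9 17
f 15 17 16
f 16 17 18
f 16 18 12
f 17 9 19
f 17 19 18
f 18 19 20
f 18 20 12
f 19 9 21
f 19 21 20
f 20 21 22
f 20 22 12
f 21 9 23
f 21 23 22
f 22 23 24
f 22 24 12
f 23 9 25
f 23 25 24
f 24 25 26
f 24 26 12
f 25 9 10
f 25 10 26
f 26 10 11
f 26 11 12
f 27 64 43
f 64 38 67
f 43 67 32
f 64 67 43
f 27 43 39
f 43 32 44
f 39 44 28
f 43 44 39
f 27 39 48
f 39 28 49
f 48 49 34
f 39 49 48
f 27 48 60
f 48 34 63
f 60 63 37
f 48 63 60
f 27 60 64
f 60 37 68
f 64 68 38
f 60 68 64
f 28 44 55
f 44 32 58
f 55 58 36
f 44 58 55
f 32 67 45
f 67 38 66
f 45 66 31
f 67 66 45
f 38 68 65
f 68 37 61
f 65 61 29
f 68 61 65
f 37 63 62
f 63 34 50
f 62 50 33
f 63 50 62
f 34 49 54
f 49 28 51
f 54 51 35
f 49 51 54
f 30 56 42
f 56 36 57
f 42 57 31
f 56 57 42
f 30 42 40
f 42 31 41
f 40 41 29
f 42 41 40
f 30 40 47
f 40 29 46
f 47 46 33
f 40 46 47
f 30 47 52
f 47 33 53
f 52 53 35
f 47 53 52
f 30 52 56
f 52 35 59
f 56 59 36
f 52 59 56
f 31 57 45
f 57 36 58
f 45 58 32
f 57 58 45
f 29 41 65
f 41 31 66
f 65 66 38
f 41 66 65
f 33 46 62
f 46 29 61
f 62 61 37
f 46 61 62
f 35 53 54
f 53 33 50
f 54 50 34
f 53 50 54
f 36 59 55
f 59 35 51
f 55 51 28
f 59 51 55
f 70 69 73
f 70 73 71
f 71 73 74
f 71 74 72
f 73 69 75
f 73 75 74
f 74 75 76
f 74 76 72
f 75 69 77
f 75 77 76
f 76 77 78
f 76 78 72
f 77 69 79
f 77 79 78
f 78 79 80
f 78 80 72
f 79 69 81
f 79 81 80
f 80 81 82
f 80 82 72
f 81 69 83
f 81 83 82
f 82 83 84
f 82 84 72
f 83 69 85
f 83 85 84
f 84 85 86
f 84 86 72
f 85 69 87
f 85 87 86
f 86 87 88
f 86 88 72
f 87 69 89
f 87 89 88
f 88 89 90
f 88 90 72
f 89 69 91
f 89 91 90
f 90 91 92
f 90 92 72
f 91 69 93
f 91 93 92
f 92 93 94
f 92 94 72
f 93 69 95
f 93 95 94
f 94 95 96
f 94 96 72
f 95 69 70
f 95 70 96
f 96 70 71
f 96 71 72



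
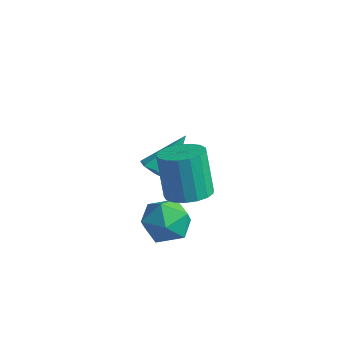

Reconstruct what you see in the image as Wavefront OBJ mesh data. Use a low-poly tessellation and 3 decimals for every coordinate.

v 3.961 -0.102 1.484
v 4.492 0.635 1.542
v 3.869 0.94 3.354
v 3.339 0.202 3.296
v 4.115 0.789 1.387
v 3.493 1.094 3.199
v 3.704 0.739 1.254
v 3.081 1.044 3.066
v 3.351 0.497 1.173
v 2.728 0.802 2.985
v 3.138 0.117 1.164
v 2.515 0.422 2.976
v 3.114 -0.313 1.228
v 2.491 -0.008 3.04
v 3.284 -0.695 1.351
v 2.661 -0.39 3.163
v 3.609 -0.941 1.504
v 2.986 -0.636 3.316
v 4.015 -0.995 1.653
v 3.392 -0.69 3.465
v 4.408 -0.845 1.763
v 3.786 -0.54 3.574
v 4.7 -0.524 1.809
v 4.077 -0.219 3.621
v 4.822 -0.107 1.78
v 4.199 0.198 3.592
v 4.747 0.311 1.684
v 4.124 0.616 3.496
v 2.063 -0.179 -0.219
v 2.805 0.57 -0.022
v 3.235 -1.11 -1.098
v 3.977 -0.361 -0.901
v 3.603 -0.969 -0.1
v 2.879 -0.394 0.443
v 3.161 -0.146 -1.563
v 2.437 0.429 -1.02
v 3.484 0.59 -0.852
v 3.757 0.081 0.051
v 2.283 -0.621 -1.171
v 2.556 -1.13 -0.268
v -0.521 3.3 -2.122
v -0.139 2.769 -1.735
v -0.139 4.66 -0.638
v 0.203 3.069 -2.098
v 0.12 3.504 -2.475
v -0.338 3.819 -2.646
v -0.904 3.83 -2.51
v -1.245 3.53 -2.147
v -1.163 3.095 -1.77
v -0.704 2.78 -1.599
f 2 1 5
f 2 5 3
f 3 5 6
f 3 6 4
f 5 1 7
f 5 7 6
f 6 7 8
f 6 8 4
f 7 1 9
f 7 9 8
f 8 9 10
f 8 10 4
f 9 1 11
f 9 11 10
f 10 11 12
f 10 12 4
f 11 1 13
f 11 13 12
f 12 13 14
f 12 14 4
f 13 1 15
f 13 15 14
f 14 15 16
f 14 16 4
f 15 1 17
f 15 17 16
f 16 17 18
f 16 18 4
f 17 1 19
f 17 19 18
f 18 19 20
f 18 20 4
f 19 1 21
f 19 21 20
f 20 21 22
f 20 22 4
f 21 1 23
f 21 23 22
f 22 23 24
f 22 24 4
f 23 1 25
f 23 25 24
f 24 25 26
f 24 26 4
f 25 1 27
f 25 27 26
f 26 27 28
f 26 28 4
f 27 1 2
f 27 2 28
f 28 2 3
f 28 3 4
f 29 40 34
f 29 34 30
f 29 30 36
f 29 36 39
f 29 39 40
f 30 34 38
f 34 40 33
f 40 39 31
f 39 36 35
f 36 30 37
f 32 38 33
f 32 33 31
f 32 31 35
f 32 35 37
f 32 37 38
f 33 38 34
f 31 33 40
f 35 31 39
f 37 35 36
f 38 37 30
f 42 41 44
f 42 44 43
f 44 41 45
f 44 45 43
f 45 41 46
f 45 46 43
f 46 41 47
f 46 47 43
f 47 41 48
f 47 48 43
f 48 41 49
f 48 49 43
f 49 41 50
f 49 50 43
f 50 41 42
f 50 42 43



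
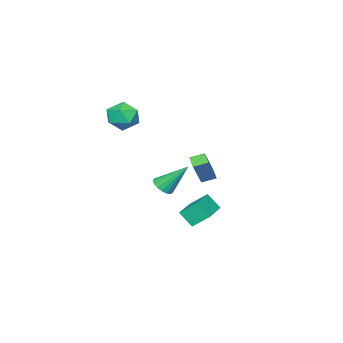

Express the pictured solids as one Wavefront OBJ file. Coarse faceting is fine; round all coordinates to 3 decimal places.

v -2.374 -3.648 3.509
v -1.681 -2.976 3.838
v -1.179 -4.524 2.782
v -0.486 -3.852 3.111
v -0.963 -4.46 3.777
v -1.701 -3.919 4.226
v -1.159 -3.581 2.394
v -1.897 -3.04 2.843
v -0.93 -2.935 3.148
v -0.808 -3.478 4.003
v -2.052 -4.022 2.617
v -1.93 -4.565 3.472
v -4.439 -1.592 -3.677
v -4.87 -0.744 -2.882
v -4.578 -0.85 -4.544
v -5.009 -0.001 -3.749
v -2.431 -0.859 -3.371
v -2.862 -0.01 -2.576
v -2.57 -0.116 -4.238
v -3.001 0.732 -3.443
v -1.73 -1.386 -1.295
v -1.077 -1.272 -1.146
v -2.29 -0.174 0.235
v -1.15 -1.037 -1.359
v -1.357 -0.882 -1.557
v -1.649 -0.843 -1.696
v -1.96 -0.928 -1.742
v -2.218 -1.118 -1.685
v -2.365 -1.37 -1.54
v -2.366 -1.625 -1.338
v -2.222 -1.825 -1.126
v -1.965 -1.925 -0.953
v -1.654 -1.902 -0.858
v -1.361 -1.76 -0.863
v -1.153 -1.533 -0.967
v -2.132 1.487 0.541
v -1.195 1.629 2.012
v -1.67 2.04 0.193
v -0.733 2.182 1.664
v -1.627 0.898 0.276
v -0.69 1.04 1.747
v -1.165 1.451 -0.072
v -0.228 1.593 1.399
f 1 12 6
f 1 6 2
f 1 2 8
f 1 8 11
f 1 11 12
f 2 6 10
f 6 12 5
f 12 11 3
f 11 8 7
f 8 2 9
f 4 10 5
f 4 5 3
f 4 3 7
f 4 7 9
f 4 9 10
f 5 10 6
f 3 5 12
f 7 3 11
f 9 7 8
f 10 9 2
f 14 16 13
f 17 14 13
f 13 16 15
f 15 17 13
f 14 20 16
f 18 14 17
f 18 20 14
f 16 20 15
f 19 17 15
f 15 20 19
f 19 18 17
f 20 18 19
f 22 21 24
f 22 24 23
f 24 21 25
f 24 25 23
f 25 21 26
f 25 26 23
f 26 21 27
f 26 27 23
f 27 21 28
f 27 28 23
f 28 21 29
f 28 29 23
f 29 21 30
f 29 30 23
f 30 21 31
f 30 31 23
f 31 21 32
f 31 32 23
f 32 21 33
f 32 33 23
f 33 21 34
f 33 34 23
f 34 21 35
f 34 35 23
f 35 21 22
f 35 22 23
f 37 39 36
f 40 37 36
f 36 39 38
f 38 40 36
f 37 43 39
f 41 37 40
f 41 43 37
f 39 43 38
f 42 40 38
f 38 43 42
f 42 41 40
f 43 41 42



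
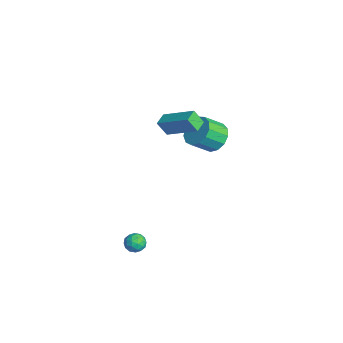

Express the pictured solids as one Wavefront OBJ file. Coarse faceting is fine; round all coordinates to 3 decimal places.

v -2.601 0.94 2.373
v -2.794 0.433 3.261
v -3.224 1.476 2.544
v -3.417 0.97 3.432
v -1.183 2.25 3.428
v -1.376 1.744 4.316
v -1.806 2.787 3.599
v -1.999 2.28 4.487
v 3.714 -1.951 -0.918
v 4.192 -2.34 -1.05
v 3.168 -2.74 -0.57
v 3.646 -3.129 -0.702
v 3.701 -2.709 -0.235
v 4.039 -2.221 -0.45
v 3.321 -2.859 -1.17
v 3.659 -2.371 -1.385
v 3.95 -2.901 -1.206
v 4.185 -2.809 -0.628
v 3.175 -2.271 -0.992
v 3.41 -2.179 -0.414
v 4.001 -2.076 -1.014
v 3.359 -3.004 -0.606
v 3.391 -2.757 -0.331
v 3.673 -2.986 -0.408
v 3.911 -2.006 -0.662
v 4.192 -2.235 -0.739
v 3.903 -2.452 -0.26
v 3.168 -2.845 -0.881
v 3.449 -3.074 -0.958
v 3.687 -2.094 -1.212
v 3.969 -2.323 -1.289
v 3.457 -2.628 -1.36
v 4.14 -2.635 -1.184
v 3.819 -3.099 -0.979
v 3.628 -2.94 -1.255
v 3.826 -2.653 -1.381
v 4.278 -2.58 -0.844
v 3.957 -3.044 -0.639
v 3.989 -2.797 -0.365
v 4.187 -2.511 -0.491
v 4.135 -2.91 -0.936
v 3.403 -2.036 -0.981
v 3.082 -2.5 -0.776
v 3.173 -2.569 -1.129
v 3.371 -2.283 -1.255
v 3.541 -1.981 -0.641
v 3.22 -2.445 -0.436
v 3.534 -2.427 -0.239
v 3.732 -2.14 -0.365
v 3.225 -2.17 -0.684
v -3.627 4.004 0.722
v -2.92 4.516 1.25
v -2.787 3.388 2.166
v -3.493 2.876 1.638
v -3.426 4.649 1.486
v -3.293 3.52 2.403
v -3.997 4.577 1.48
v -3.864 3.448 2.397
v -4.449 4.323 1.234
v -4.316 3.194 2.15
v -4.641 3.968 0.824
v -4.508 2.839 1.741
v -4.51 3.624 0.382
v -4.377 2.496 1.299
v -4.099 3.402 0.048
v -3.966 2.273 0.965
v -3.538 3.37 -0.072
v -3.405 2.241 0.844
v -3.005 3.54 0.06
v -2.872 2.411 0.976
v -2.669 3.857 0.402
v -2.536 2.729 1.318
v -2.638 4.221 0.845
v -2.504 3.093 1.762
f 2 4 1
f 5 2 1
f 1 4 3
f 3 5 1
f 2 8 4
f 6 2 5
f 6 8 2
f 4 8 3
f 7 5 3
f 3 8 7
f 7 6 5
f 8 6 7
f 9 46 25
f 46 20 49
f 25 49 14
f 46 49 25
f 9 25 21
f 25 14 26
f 21 26 10
f 25 26 21
f 9 21 30
f 21 10 31
f 30 31 16
f 21 31 30
f 9 30 42
f 30 16 45
f 42 45 19
f 30 45 42
f 9 42 46
f 42 19 50
f 46 50 20
f 42 50 46
f 10 26 37
f 26 14 40
f 37 40 18
f 26 40 37
f 14 49 27
f 49 20 48
f 27 48 13
f 49 48 27
f 20 50 47
f 50 19 43
f 47 43 11
f 50 43 47
f 19 45 44
f 45 16 32
f 44 32 15
f 45 32 44
f 16 31 36
f 31 10 33
f 36 33 17
f 31 33 36
f 12 38 24
f 38 18 39
f 24 39 13
f 38 39 24
f 12 24 22
f 24 13 23
f 22 23 11
f 24 23 22
f 12 22 29
f 22 11 28
f 29 28 15
f 22 28 29
f 12 29 34
f 29 15 35
f 34 35 17
f 29 35 34
f 12 34 38
f 34 17 41
f 38 41 18
f 34 41 38
f 13 39 27
f 39 18 40
f 27 40 14
f 39 40 27
f 11 23 47
f 23 13 48
f 47 48 20
f 23 48 47
f 15 28 44
f 28 11 43
f 44 43 19
f 28 43 44
f 17 35 36
f 35 15 32
f 36 32 16
f 35 32 36
f 18 41 37
f 41 17 33
f 37 33 10
f 41 33 37
f 52 51 55
f 52 55 53
f 53 55 56
f 53 56 54
f 55 51 57
f 55 57 56
f 56 57 58
f 56 58 54
f 57 51 59
f 57 59 58
f 58 59 60
f 58 60 54
f 59 51 61
f 59 61 60
f 60 61 62
f 60 62 54
f 61 51 63
f 61 63 62
f 62 63 64
f 62 64 54
f 63 51 65
f 63 65 64
f 64 65 66
f 64 66 54
f 65 51 67
f 65 67 66
f 66 67 68
f 66 68 54
f 67 51 69
f 67 69 68
f 68 69 70
f 68 70 54
f 69 51 71
f 69 71 70
f 70 71 72
f 70 72 54
f 71 51 73
f 71 73 72
f 72 73 74
f 72 74 54
f 73 51 52
f 73 52 74
f 74 52 53
f 74 53 54



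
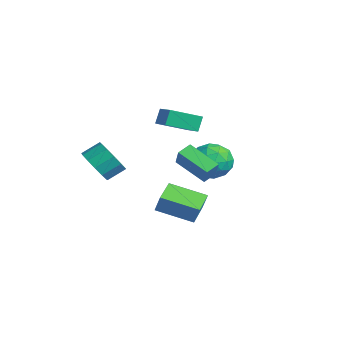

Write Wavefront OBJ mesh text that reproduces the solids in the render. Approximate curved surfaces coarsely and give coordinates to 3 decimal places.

v -3.69 3.762 -0.166
v -3.173 4.345 -1.104
v -1.907 3.195 0.464
v -1.39 3.778 -0.474
v -1.921 4.414 0.421
v -3.023 4.764 0.031
v -2.057 2.776 -0.671
v -3.159 3.126 -1.061
v -2.164 3.735 -1.417
v -2.08 4.748 -0.742
v -3 2.792 0.102
v -2.916 3.805 0.777
v -3.588 4.104 -0.69
v -1.492 3.436 0.05
v -1.805 3.81 0.576
v -1.501 4.153 0.024
v -3.5 4.35 -0.023
v -3.196 4.693 -0.574
v -2.46 4.733 0.322
v -1.884 2.847 -0.066
v -1.58 3.19 -0.617
v -3.579 3.387 -0.664
v -3.275 3.73 -1.216
v -2.62 2.807 -0.962
v -2.691 4.088 -1.425
v -1.643 3.754 -1.055
v -2.035 3.165 -1.171
v -2.682 3.371 -1.4
v -2.641 4.683 -1.029
v -1.594 4.349 -0.659
v -1.906 4.723 -0.133
v -2.553 4.929 -0.361
v -2.048 4.324 -1.213
v -3.486 3.191 0.019
v -2.439 2.857 0.389
v -2.527 2.611 -0.279
v -3.174 2.817 -0.507
v -3.437 3.786 0.415
v -2.389 3.452 0.785
v -2.398 4.169 0.76
v -3.045 4.375 0.531
v -3.032 3.216 0.573
v -2.702 0.734 2.847
v -2.982 1.11 3.696
v -2.41 2.372 2.216
v -2.691 2.749 3.065
v -1.249 0.671 3.355
v -1.53 1.048 4.204
v -0.958 2.31 2.724
v -1.238 2.686 3.573
v 1.149 0.211 1.907
v 0.89 0.941 2.207
v 2.587 1.077 1.039
v 2.328 1.807 1.339
v 1.832 0.053 2.881
v 1.573 0.783 3.181
v 3.27 0.919 2.013
v 3.011 1.649 2.313
v -2.195 -2.73 0.645
v -1.334 -2.417 0.073
v -1.264 -1.458 0.703
v -2.125 -1.77 1.275
v -1.821 -2.193 -0.214
v -1.751 -1.233 0.416
v -2.427 -2.139 -0.229
v -2.357 -1.18 0.401
v -2.959 -2.273 0.034
v -2.889 -1.313 0.664
v -3.249 -2.552 0.491
v -3.179 -1.592 1.121
v -3.204 -2.887 0.997
v -3.134 -1.927 1.626
v -2.839 -3.172 1.391
v -2.769 -2.213 2.021
v -2.269 -3.317 1.548
v -2.199 -2.358 2.178
v -1.676 -3.276 1.419
v -1.606 -2.316 2.049
v -1.248 -3.061 1.044
v -1.177 -2.101 1.674
v -1.12 -2.741 0.542
v -1.05 -1.781 1.172
v -1.226 0.558 -1.578
v -0.869 0.699 -0.568
v -0.062 2.162 -2.212
v 0.295 2.302 -1.202
v -0.055 -0.402 -1.858
v 0.302 -0.262 -0.848
v 1.109 1.201 -2.492
v 1.466 1.342 -1.482
f 1 38 17
f 38 12 41
f 17 41 6
f 38 41 17
f 1 17 13
f 17 6 18
f 13 18 2
f 17 18 13
f 1 13 22
f 13 2 23
f 22 23 8
f 13 23 22
f 1 22 34
f 22 8 37
f 34 37 11
f 22 37 34
f 1 34 38
f 34 11 42
f 38 42 12
f 34 42 38
f 2 18 29
f 18 6 32
f 29 32 10
f 18 32 29
f 6 41 19
f 41 12 40
f 19 40 5
f 41 40 19
f 12 42 39
f 42 11 35
f 39 35 3
f 42 35 39
f 11 37 36
f 37 8 24
f 36 24 7
f 37 24 36
f 8 23 28
f 23 2 25
f 28 25 9
f 23 25 28
f 4 30 16
f 30 10 31
f 16 31 5
f 30 31 16
f 4 16 14
f 16 5 15
f 14 15 3
f 16 15 14
f 4 14 21
f 14 3 20
f 21 20 7
f 14 20 21
f 4 21 26
f 21 7 27
f 26 27 9
f 21 27 26
f 4 26 30
f 26 9 33
f 30 33 10
f 26 33 30
f 5 31 19
f 31 10 32
f 19 32 6
f 31 32 19
f 3 15 39
f 15 5 40
f 39 40 12
f 15 40 39
f 7 20 36
f 20 3 35
f 36 35 11
f 20 35 36
f 9 27 28
f 27 7 24
f 28 24 8
f 27 24 28
f 10 33 29
f 33 9 25
f 29 25 2
f 33 25 29
f 44 46 43
f 47 44 43
f 43 46 45
f 45 47 43
f 44 50 46
f 48 44 47
f 48 50 44
f 46 50 45
f 49 47 45
f 45 50 49
f 49 48 47
f 50 48 49
f 52 54 51
f 55 52 51
f 51 54 53
f 53 55 51
f 52 58 54
f 56 52 55
f 56 58 52
f 54 58 53
f 57 55 53
f 53 58 57
f 57 56 55
f 58 56 57
f 60 59 63
f 60 63 61
f 61 63 64
f 61 64 62
f 63 59 65
f 63 65 64
f 64 65 66
f 64 66 62
f 65 59 67
f 65 67 66
f 66 67 68
f 66 68 62
f 67 59 69
f 67 69 68
f 68 69 70
f 68 70 62
f 69 59 71
f 69 71 70
f 70 71 72
f 70 72 62
f 71 59 73
f 71 73 72
f 72 73 74
f 72 74 62
f 73 59 75
f 73 75 74
f 74 75 76
f 74 76 62
f 75 59 77
f 75 77 76
f 76 77 78
f 76 78 62
f 77 59 79
f 77 79 78
f 78 79 80
f 78 80 62
f 79 59 81
f 79 81 80
f 80 81 82
f 80 82 62
f 81 59 60
f 81 60 82
f 82 60 61
f 82 61 62
f 84 86 83
f 87 84 83
f 83 86 85
f 85 87 83
f 84 90 86
f 88 84 87
f 88 90 84
f 86 90 85
f 89 87 85
f 85 90 89
f 89 88 87
f 90 88 89



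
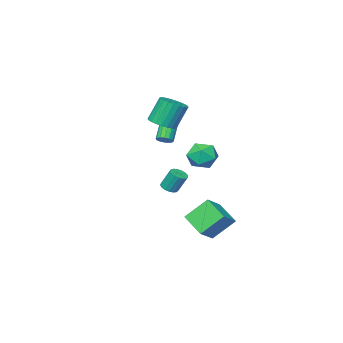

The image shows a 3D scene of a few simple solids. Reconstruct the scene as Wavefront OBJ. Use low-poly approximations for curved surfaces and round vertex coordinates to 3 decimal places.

v 2.28 2.849 0.15
v 2.643 3.262 0.045
v 2.364 3.804 1.205
v 2 3.391 1.31
v 2.411 3.354 -0.054
v 2.132 3.895 1.106
v 2.15 3.33 -0.106
v 1.87 3.872 1.054
v 1.917 3.196 -0.099
v 1.638 3.738 1.061
v 1.768 2.983 -0.035
v 1.489 3.524 1.124
v 1.736 2.739 0.071
v 1.457 3.28 1.231
v 1.829 2.52 0.195
v 1.55 3.061 1.355
v 2.025 2.377 0.309
v 1.745 2.918 1.469
v 2.279 2.342 0.387
v 1.999 2.883 1.547
v 2.533 2.423 0.41
v 2.254 2.964 1.57
v 2.729 2.602 0.374
v 2.45 3.143 1.534
v 2.823 2.838 0.286
v 2.543 3.379 1.446
v 2.792 3.076 0.168
v 2.512 3.617 1.327
v -2.369 -3.371 1.21
v -2.108 -3.026 1.55
v -3.209 -3.784 3.169
v -3.471 -4.129 2.83
v -2.337 -2.882 1.461
v -3.438 -3.641 3.08
v -2.575 -2.87 1.305
v -3.676 -3.628 2.924
v -2.758 -2.991 1.124
v -3.859 -3.75 2.743
v -2.837 -3.214 0.966
v -3.938 -3.973 2.585
v -2.79 -3.48 0.873
v -3.891 -4.238 2.493
v -2.631 -3.716 0.871
v -3.732 -4.474 2.49
v -2.402 -3.859 0.96
v -3.503 -4.618 2.579
v -2.164 -3.872 1.116
v -3.265 -4.63 2.735
v -1.981 -3.75 1.297
v -3.082 -4.509 2.916
v -1.902 -3.527 1.455
v -3.003 -4.286 3.074
v -1.949 -3.262 1.547
v -3.05 -4.02 3.167
v -1.202 1.084 -3.949
v -2.295 1.869 -2.594
v -1.073 2.69 -4.774
v -2.166 3.475 -3.419
v -0.034 1.385 -3.181
v -1.127 2.17 -1.826
v 0.095 2.991 -4.006
v -0.998 3.776 -2.651
v -4.472 -0.816 0.104
v -3.641 -0.111 0.284
v -3.339 -2.189 0.256
v -2.508 -1.484 0.436
v -3.3 -1.61 1.195
v -4 -0.761 1.101
v -2.98 -1.539 -0.561
v -3.68 -0.69 -0.655
v -2.719 -0.558 -0.127
v -2.917 -0.602 0.958
v -4.063 -1.698 -0.418
v -4.261 -1.742 0.667
v -1.371 -2.372 3.034
v -0.753 -2.967 3.392
v -1.43 -2.663 5.065
v -2.049 -2.068 4.706
v -0.569 -2.655 3.41
v -1.246 -2.35 5.083
v -0.507 -2.299 3.37
v -1.185 -1.995 5.043
v -0.577 -1.955 3.279
v -1.255 -1.651 4.952
v -0.768 -1.674 3.151
v -1.445 -1.37 4.823
v -1.051 -1.5 3.005
v -1.728 -1.195 4.677
v -1.382 -1.458 2.863
v -2.059 -1.154 4.535
v -1.712 -1.556 2.747
v -2.389 -1.251 4.42
v -1.99 -1.777 2.675
v -2.667 -1.473 4.348
v -2.174 -2.09 2.657
v -2.851 -1.785 4.33
v -2.235 -2.445 2.697
v -2.913 -2.141 4.37
v -2.165 -2.789 2.788
v -2.843 -2.485 4.461
v -1.975 -3.07 2.917
v -2.652 -2.766 4.589
v -1.692 -3.245 3.063
v -2.369 -2.94 4.735
v -1.361 -3.286 3.205
v -2.038 -2.982 4.877
v -1.031 -3.189 3.32
v -1.708 -2.884 4.993
f 2 1 5
f 2 5 3
f 3 5 6
f 3 6 4
f 5 1 7
f 5 7 6
f 6 7 8
f 6 8 4
f 7 1 9
f 7 9 8
f 8 9 10
f 8 10 4
f 9 1 11
f 9 11 10
f 10 11 12
f 10 12 4
f 11 1 13
f 11 13 12
f 12 13 14
f 12 14 4
f 13 1 15
f 13 15 14
f 14 15 16
f 14 16 4
f 15 1 17
f 15 17 16
f 16 17 18
f 16 18 4
f 17 1 19
f 17 19 18
f 18 19 20
f 18 20 4
f 19 1 21
f 19 21 20
f 20 21 22
f 20 22 4
f 21 1 23
f 21 23 22
f 22 23 24
f 22 24 4
f 23 1 25
f 23 25 24
f 24 25 26
f 24 26 4
f 25 1 27
f 25 27 26
f 26 27 28
f 26 28 4
f 27 1 2
f 27 2 28
f 28 2 3
f 28 3 4
f 30 29 33
f 30 33 31
f 31 33 34
f 31 34 32
f 33 29 35
f 33 35 34
f 34 35 36
f 34 36 32
f 35 29 37
f 35 37 36
f 36 37 38
f 36 38 32
f 37 29 39
f 37 39 38
f 38 39 40
f 38 40 32
f 39 29 41
f 39 41 40
f 40 41 42
f 40 42 32
f 41 29 43
f 41 43 42
f 42 43 44
f 42 44 32
f 43 29 45
f 43 45 44
f 44 45 46
f 44 46 32
f 45 29 47
f 45 47 46
f 46 47 48
f 46 48 32
f 47 29 49
f 47 49 48
f 48 49 50
f 48 50 32
f 49 29 51
f 49 51 50
f 50 51 52
f 50 52 32
f 51 29 53
f 51 53 52
f 52 53 54
f 52 54 32
f 53 29 30
f 53 30 54
f 54 30 31
f 54 31 32
f 56 58 55
f 59 56 55
f 55 58 57
f 57 59 55
f 56 62 58
f 60 56 59
f 60 62 56
f 58 62 57
f 61 59 57
f 57 62 61
f 61 60 59
f 62 60 61
f 63 74 68
f 63 68 64
f 63 64 70
f 63 70 73
f 63 73 74
f 64 68 72
f 68 74 67
f 74 73 65
f 73 70 69
f 70 64 71
f 66 72 67
f 66 67 65
f 66 65 69
f 66 69 71
f 66 71 72
f 67 72 68
f 65 67 74
f 69 65 73
f 71 69 70
f 72 71 64
f 76 75 79
f 76 79 77
f 77 79 80
f 77 80 78
f 79 75 81
f 79 81 80
f 80 81 82
f 80 82 78
f 81 75 83
f 81 83 82
f 82 83 84
f 82 84 78
f 83 75 85
f 83 85 84
f 84 85 86
f 84 86 78
f 85 75 87
f 85 87 86
f 86 87 88
f 86 88 78
f 87 75 89
f 87 89 88
f 88 89 90
f 88 90 78
f 89 75 91
f 89 91 90
f 90 91 92
f 90 92 78
f 91 75 93
f 91 93 92
f 92 93 94
f 92 94 78
f 93 75 95
f 93 95 94
f 94 95 96
f 94 96 78
f 95 75 97
f 95 97 96
f 96 97 98
f 96 98 78
f 97 75 99
f 97 99 98
f 98 99 100
f 98 100 78
f 99 75 101
f 99 101 100
f 100 101 102
f 100 102 78
f 101 75 103
f 101 103 102
f 102 103 104
f 102 104 78
f 103 75 105
f 103 105 104
f 104 105 106
f 104 106 78
f 105 75 107
f 105 107 106
f 106 107 108
f 106 108 78
f 107 75 76
f 107 76 108
f 108 76 77
f 108 77 78



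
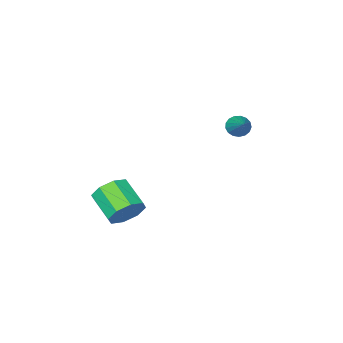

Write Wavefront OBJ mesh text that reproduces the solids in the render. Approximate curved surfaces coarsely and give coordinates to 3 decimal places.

v -2.966 -2.859 0.969
v -2.531 -2.73 0.489
v -2.154 -1.401 2.091
v -2.776 -2.542 0.421
v -3.064 -2.427 0.48
v -3.33 -2.41 0.65
v -3.512 -2.496 0.893
v -3.569 -2.665 1.154
v -3.488 -2.879 1.372
v -3.287 -3.087 1.498
v -3.012 -3.244 1.503
v -2.727 -3.312 1.385
v -2.497 -3.276 1.172
v -2.374 -3.145 0.913
v -2.386 -2.948 0.666
v 3.636 -3.182 -3.014
v 4.299 -3.6 -3.712
v 4.187 -5.195 -2.865
v 3.524 -4.778 -2.166
v 4.679 -3.289 -3.076
v 4.567 -4.884 -2.229
v 4.448 -2.915 -2.403
v 4.335 -4.511 -1.556
v 3.741 -2.698 -2.088
v 3.629 -4.293 -1.241
v 2.973 -2.765 -2.315
v 2.861 -4.36 -1.468
v 2.593 -3.076 -2.951
v 2.481 -4.671 -2.104
v 2.825 -3.449 -3.624
v 2.712 -5.045 -2.777
v 3.531 -3.667 -3.939
v 3.419 -5.262 -3.092
f 2 1 4
f 2 4 3
f 4 1 5
f 4 5 3
f 5 1 6
f 5 6 3
f 6 1 7
f 6 7 3
f 7 1 8
f 7 8 3
f 8 1 9
f 8 9 3
f 9 1 10
f 9 10 3
f 10 1 11
f 10 11 3
f 11 1 12
f 11 12 3
f 12 1 13
f 12 13 3
f 13 1 14
f 13 14 3
f 14 1 15
f 14 15 3
f 15 1 2
f 15 2 3
f 17 16 20
f 17 20 18
f 18 20 21
f 18 21 19
f 20 16 22
f 20 22 21
f 21 22 23
f 21 23 19
f 22 16 24
f 22 24 23
f 23 24 25
f 23 25 19
f 24 16 26
f 24 26 25
f 25 26 27
f 25 27 19
f 26 16 28
f 26 28 27
f 27 28 29
f 27 29 19
f 28 16 30
f 28 30 29
f 29 30 31
f 29 31 19
f 30 16 32
f 30 32 31
f 31 32 33
f 31 33 19
f 32 16 17
f 32 17 33
f 33 17 18
f 33 18 19



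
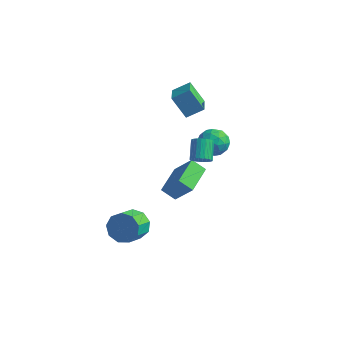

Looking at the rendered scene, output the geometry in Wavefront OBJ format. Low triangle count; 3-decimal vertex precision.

v -2.886 3.781 3.523
v -1.923 2.295 4.057
v -2.059 4.544 4.154
v -1.096 3.057 4.689
v -1.904 3.903 2.091
v -0.941 2.416 2.626
v -1.077 4.665 2.723
v -0.114 3.179 3.257
v 0.454 4.581 -0.941
v 1.053 4.307 -0.068
v -0.853 3.533 -0.372
v -0.254 3.259 0.501
v -0.651 4.273 0.407
v 0.157 4.921 0.055
v 0.043 2.919 -0.495
v 0.851 3.567 -0.847
v 0.8 3.28 0.207
v 0.37 4.117 0.765
v -0.17 3.723 -1.205
v -0.6 4.56 -0.647
v 0.868 4.536 -0.555
v -0.668 3.304 0.115
v -0.902 3.9 0.059
v -0.549 3.739 0.572
v 0.341 4.897 -0.482
v 0.693 4.736 0.031
v -0.308 4.716 0.31
v -0.493 3.104 -0.471
v -0.141 2.943 0.042
v 0.749 4.101 -1.012
v 1.102 3.94 -0.499
v 0.508 3.124 -0.75
v 1.071 3.772 0.12
v 0.303 3.155 0.455
v 0.478 2.955 -0.13
v 0.953 3.336 -0.337
v 0.819 4.264 0.448
v 0.051 3.647 0.782
v -0.182 4.244 0.727
v 0.292 4.625 0.52
v 0.67 3.66 0.61
v 0.149 4.193 -1.222
v -0.619 3.576 -0.888
v -0.092 3.215 -0.96
v 0.382 3.596 -1.167
v -0.103 4.685 -0.895
v -0.871 4.068 -0.56
v -0.753 4.504 -0.103
v -0.278 4.885 -0.31
v -0.47 4.18 -1.05
v -0.084 -1.543 -1.186
v 1.179 -1.558 0.273
v -0.497 0.502 -0.808
v 0.766 0.487 0.652
v 0.734 -1.247 -1.892
v 1.997 -1.262 -0.432
v 0.321 0.798 -1.513
v 1.584 0.783 -0.054
v -0.873 -3.299 -3.561
v -0.509 -2.799 -2.664
v -0.342 -4.181 -1.961
v -0.707 -4.681 -2.859
v -1.25 -2.872 -2.632
v -1.083 -4.254 -1.929
v -1.815 -3.145 -3.035
v -1.648 -4.527 -2.332
v -1.939 -3.49 -3.684
v -1.773 -4.872 -2.981
v -1.565 -3.745 -4.276
v -1.398 -5.128 -3.573
v -0.867 -3.792 -4.533
v -0.7 -5.175 -3.83
v -0.172 -3.608 -4.336
v -0.005 -4.991 -3.633
v 0.195 -3.279 -3.776
v 0.362 -4.662 -3.073
v 0.062 -2.96 -3.116
v 0.229 -4.342 -2.413
v 2.337 -0.894 2.239
v 2.965 -0.764 2.463
v 2.432 0.184 3.406
v 1.803 0.054 3.181
v 2.942 -0.585 2.269
v 2.408 0.364 3.212
v 2.826 -0.452 2.071
v 2.292 0.496 3.014
v 2.635 -0.387 1.898
v 2.102 0.561 2.841
v 2.4 -0.399 1.776
v 1.866 0.549 2.719
v 2.154 -0.487 1.726
v 1.621 0.462 2.668
v 1.937 -0.636 1.753
v 1.403 0.312 2.696
v 1.78 -0.825 1.854
v 1.247 0.124 2.797
v 1.708 -1.024 2.014
v 1.175 -0.076 2.957
v 1.732 -1.204 2.208
v 1.198 -0.255 3.151
v 1.848 -1.336 2.406
v 1.314 -0.388 3.349
v 2.038 -1.401 2.579
v 1.505 -0.453 3.522
v 2.274 -1.389 2.701
v 1.74 -0.441 3.644
v 2.519 -1.302 2.752
v 1.986 -0.353 3.694
v 2.737 -1.152 2.724
v 2.203 -0.204 3.667
v 2.893 -0.964 2.623
v 2.36 -0.015 3.566
f 2 4 1
f 5 2 1
f 1 4 3
f 3 5 1
f 2 8 4
f 6 2 5
f 6 8 2
f 4 8 3
f 7 5 3
f 3 8 7
f 7 6 5
f 8 6 7
f 9 46 25
f 46 20 49
f 25 49 14
f 46 49 25
f 9 25 21
f 25 14 26
f 21 26 10
f 25 26 21
f 9 21 30
f 21 10 31
f 30 31 16
f 21 31 30
f 9 30 42
f 30 16 45
f 42 45 19
f 30 45 42
f 9 42 46
f 42 19 50
f 46 50 20
f 42 50 46
f 10 26 37
f 26 14 40
f 37 40 18
f 26 40 37
f 14 49 27
f 49 20 48
f 27 48 13
f 49 48 27
f 20 50 47
f 50 19 43
f 47 43 11
f 50 43 47
f 19 45 44
f 45 16 32
f 44 32 15
f 45 32 44
f 16 31 36
f 31 10 33
f 36 33 17
f 31 33 36
f 12 38 24
f 38 18 39
f 24 39 13
f 38 39 24
f 12 24 22
f 24 13 23
f 22 23 11
f 24 23 22
f 12 22 29
f 22 11 28
f 29 28 15
f 22 28 29
f 12 29 34
f 29 15 35
f 34 35 17
f 29 35 34
f 12 34 38
f 34 17 41
f 38 41 18
f 34 41 38
f 13 39 27
f 39 18 40
f 27 40 14
f 39 40 27
f 11 23 47
f 23 13 48
f 47 48 20
f 23 48 47
f 15 28 44
f 28 11 43
f 44 43 19
f 28 43 44
f 17 35 36
f 35 15 32
f 36 32 16
f 35 32 36
f 18 41 37
f 41 17 33
f 37 33 10
f 41 33 37
f 52 54 51
f 55 52 51
f 51 54 53
f 53 55 51
f 52 58 54
f 56 52 55
f 56 58 52
f 54 58 53
f 57 55 53
f 53 58 57
f 57 56 55
f 58 56 57
f 60 59 63
f 60 63 61
f 61 63 64
f 61 64 62
f 63 59 65
f 63 65 64
f 64 65 66
f 64 66 62
f 65 59 67
f 65 67 66
f 66 67 68
f 66 68 62
f 67 59 69
f 67 69 68
f 68 69 70
f 68 70 62
f 69 59 71
f 69 71 70
f 70 71 72
f 70 72 62
f 71 59 73
f 71 73 72
f 72 73 74
f 72 74 62
f 73 59 75
f 73 75 74
f 74 75 76
f 74 76 62
f 75 59 77
f 75 77 76
f 76 77 78
f 76 78 62
f 77 59 60
f 77 60 78
f 78 60 61
f 78 61 62
f 80 79 83
f 80 83 81
f 81 83 84
f 81 84 82
f 83 79 85
f 83 85 84
f 84 85 86
f 84 86 82
f 85 79 87
f 85 87 86
f 86 87 88
f 86 88 82
f 87 79 89
f 87 89 88
f 88 89 90
f 88 90 82
f 89 79 91
f 89 91 90
f 90 91 92
f 90 92 82
f 91 79 93
f 91 93 92
f 92 93 94
f 92 94 82
f 93 79 95
f 93 95 94
f 94 95 96
f 94 96 82
f 95 79 97
f 95 97 96
f 96 97 98
f 96 98 82
f 97 79 99
f 97 99 98
f 98 99 100
f 98 100 82
f 99 79 101
f 99 101 100
f 100 101 102
f 100 102 82
f 101 79 103
f 101 103 102
f 102 103 104
f 102 104 82
f 103 79 105
f 103 105 104
f 104 105 106
f 104 106 82
f 105 79 107
f 105 107 106
f 106 107 108
f 106 108 82
f 107 79 109
f 107 109 108
f 108 109 110
f 108 110 82
f 109 79 111
f 109 111 110
f 110 111 112
f 110 112 82
f 111 79 80
f 111 80 112
f 112 80 81
f 112 81 82

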